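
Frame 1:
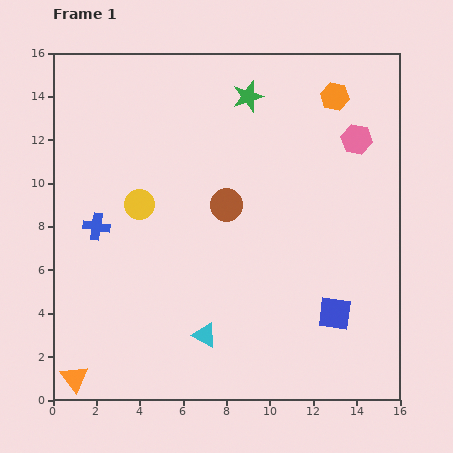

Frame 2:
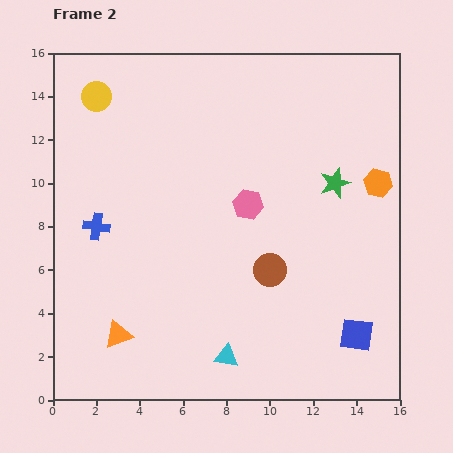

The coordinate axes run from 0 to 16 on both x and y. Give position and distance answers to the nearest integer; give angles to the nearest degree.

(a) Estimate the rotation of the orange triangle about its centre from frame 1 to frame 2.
47° clockwise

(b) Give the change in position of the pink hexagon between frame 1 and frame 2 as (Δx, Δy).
(-5, -3)

The pink hexagon was at (14, 12) in frame 1 and (9, 9) in frame 2.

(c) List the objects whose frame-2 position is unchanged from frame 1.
the blue cross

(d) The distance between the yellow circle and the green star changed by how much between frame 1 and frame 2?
+5

Distance in frame 1: 7. Distance in frame 2: 12.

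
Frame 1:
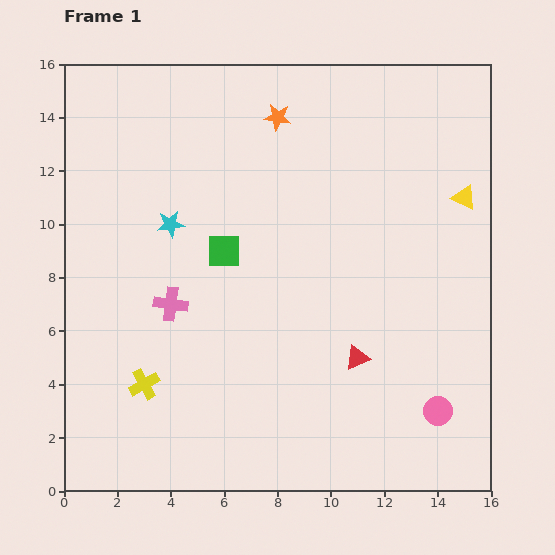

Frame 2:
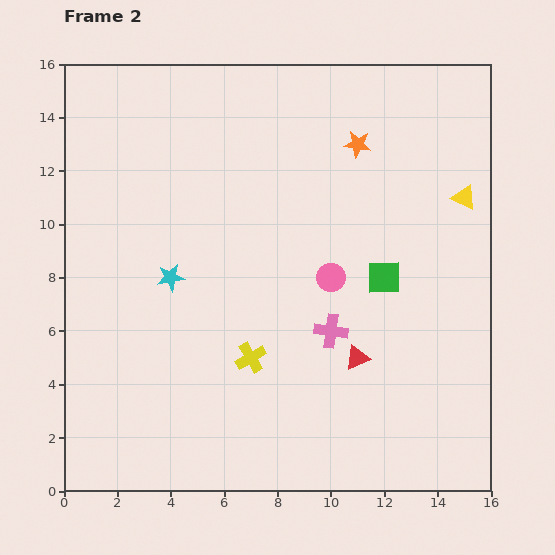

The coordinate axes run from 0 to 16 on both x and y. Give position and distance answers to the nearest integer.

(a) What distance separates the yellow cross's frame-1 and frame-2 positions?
4

The yellow cross moved from (3, 4) to (7, 5), a distance of √(4² + 1²) ≈ 4.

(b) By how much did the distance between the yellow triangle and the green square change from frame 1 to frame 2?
-5

Distance in frame 1: 9. Distance in frame 2: 4.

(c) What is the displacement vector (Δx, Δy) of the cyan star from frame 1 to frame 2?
(0, -2)

The cyan star was at (4, 10) in frame 1 and (4, 8) in frame 2.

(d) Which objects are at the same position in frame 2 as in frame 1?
the yellow triangle, the red triangle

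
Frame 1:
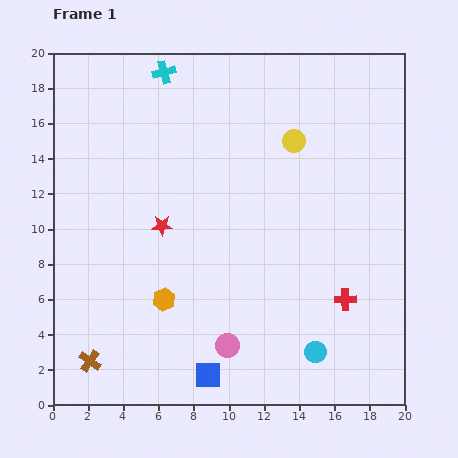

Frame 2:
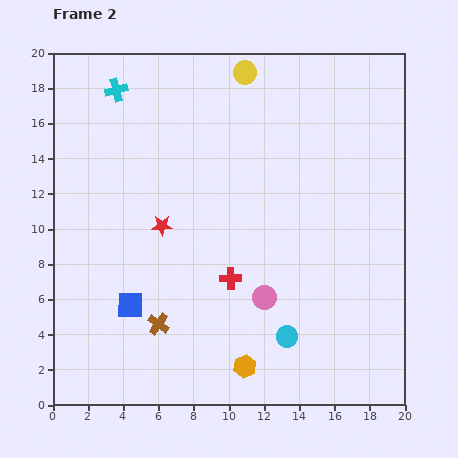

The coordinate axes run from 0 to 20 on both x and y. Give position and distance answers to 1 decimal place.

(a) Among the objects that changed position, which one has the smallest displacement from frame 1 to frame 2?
the cyan circle

(moved 1.8)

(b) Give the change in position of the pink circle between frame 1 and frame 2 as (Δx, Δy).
(2.1, 2.7)

The pink circle was at (9.9, 3.4) in frame 1 and (12.0, 6.1) in frame 2.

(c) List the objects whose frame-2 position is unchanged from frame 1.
the red star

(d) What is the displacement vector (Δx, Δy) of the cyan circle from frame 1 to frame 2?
(-1.6, 0.9)

The cyan circle was at (14.9, 3.0) in frame 1 and (13.3, 3.9) in frame 2.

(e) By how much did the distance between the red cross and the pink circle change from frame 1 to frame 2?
-5.0

Distance in frame 1: 7.2. Distance in frame 2: 2.2.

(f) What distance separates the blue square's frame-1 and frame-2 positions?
5.9

The blue square moved from (8.8, 1.7) to (4.4, 5.7), a distance of √(4.4² + 4.0²) ≈ 5.9.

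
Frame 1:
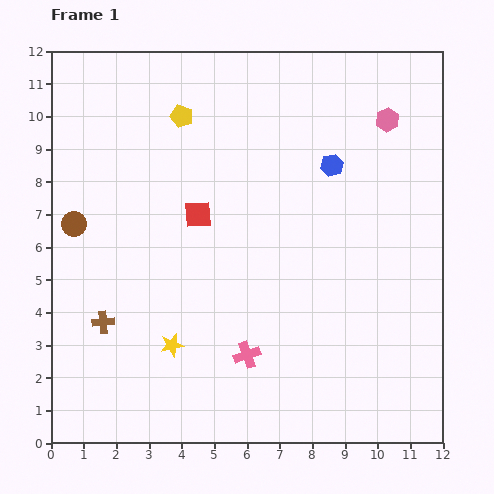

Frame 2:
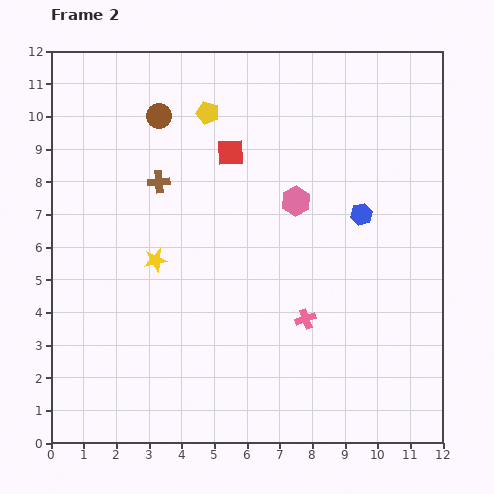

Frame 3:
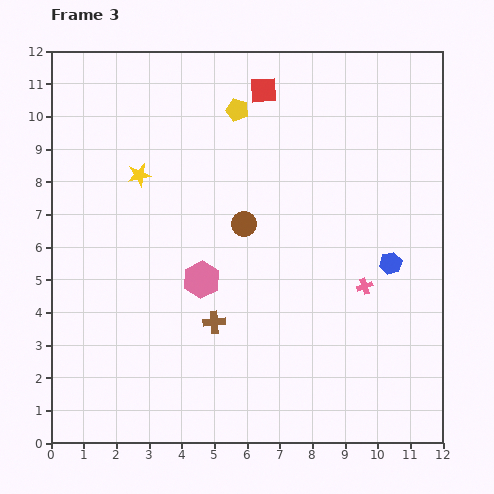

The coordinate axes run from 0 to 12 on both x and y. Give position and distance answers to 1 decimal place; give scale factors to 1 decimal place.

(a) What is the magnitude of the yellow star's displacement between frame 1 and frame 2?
2.6

The yellow star moved from (3.7, 3.0) to (3.2, 5.6), a distance of √(0.5² + 2.6²) ≈ 2.6.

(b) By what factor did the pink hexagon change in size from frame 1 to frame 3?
1.6×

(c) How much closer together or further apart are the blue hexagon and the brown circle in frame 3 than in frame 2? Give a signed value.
-2.2

Distance in frame 2: 6.9. Distance in frame 3: 4.7.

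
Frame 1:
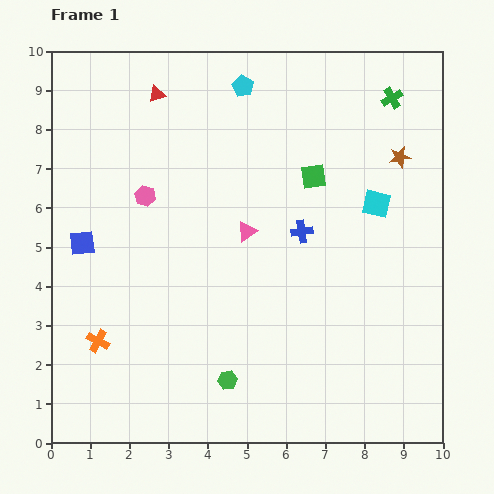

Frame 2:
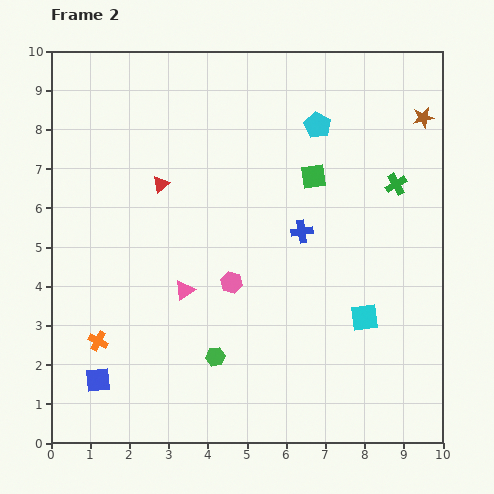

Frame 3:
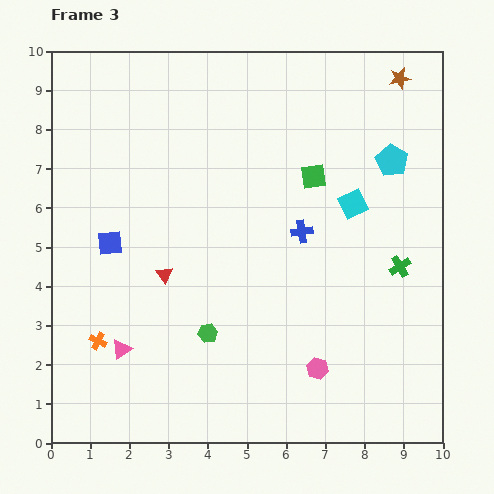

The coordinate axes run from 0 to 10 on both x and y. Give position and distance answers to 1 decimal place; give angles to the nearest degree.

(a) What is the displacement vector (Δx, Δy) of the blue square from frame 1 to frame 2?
(0.4, -3.5)

The blue square was at (0.8, 5.1) in frame 1 and (1.2, 1.6) in frame 2.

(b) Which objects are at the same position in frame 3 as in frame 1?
the green square, the orange cross, the blue cross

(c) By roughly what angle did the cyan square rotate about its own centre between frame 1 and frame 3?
38° counter-clockwise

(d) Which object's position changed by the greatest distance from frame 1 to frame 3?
the pink hexagon

(moved 6.2; next 4.6)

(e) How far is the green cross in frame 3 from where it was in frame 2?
2.1

The green cross moved from (8.8, 6.6) to (8.9, 4.5), a distance of √(0.1² + 2.1²) ≈ 2.1.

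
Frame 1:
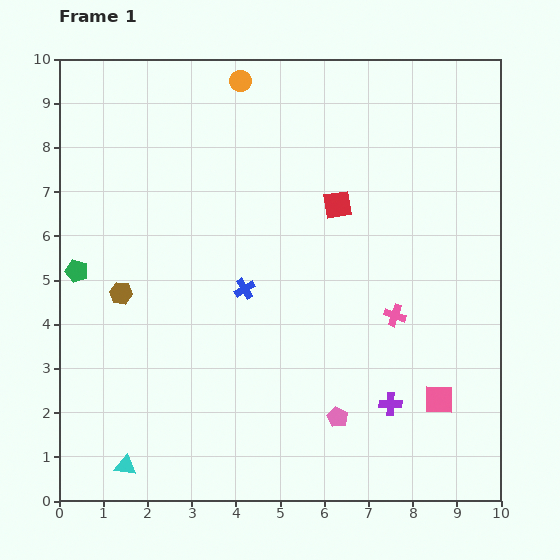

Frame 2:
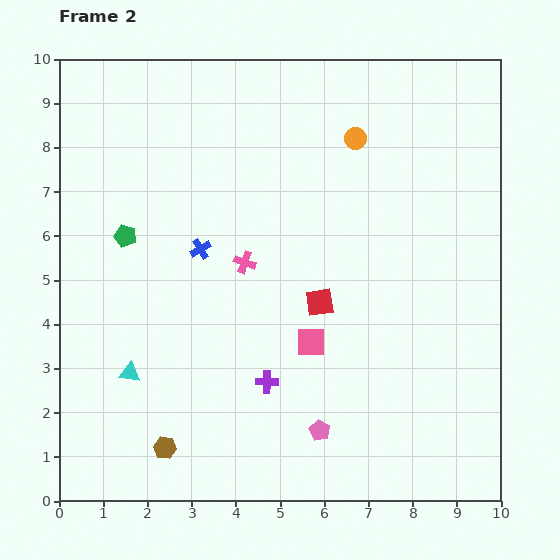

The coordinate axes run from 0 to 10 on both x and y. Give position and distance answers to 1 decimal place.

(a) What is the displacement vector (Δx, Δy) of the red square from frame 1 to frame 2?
(-0.4, -2.2)

The red square was at (6.3, 6.7) in frame 1 and (5.9, 4.5) in frame 2.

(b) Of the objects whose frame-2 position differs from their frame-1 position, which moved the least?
the pink pentagon

(moved 0.5)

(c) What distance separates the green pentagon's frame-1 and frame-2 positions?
1.4

The green pentagon moved from (0.4, 5.2) to (1.5, 6.0), a distance of √(1.1² + 0.8²) ≈ 1.4.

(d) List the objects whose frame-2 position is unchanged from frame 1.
none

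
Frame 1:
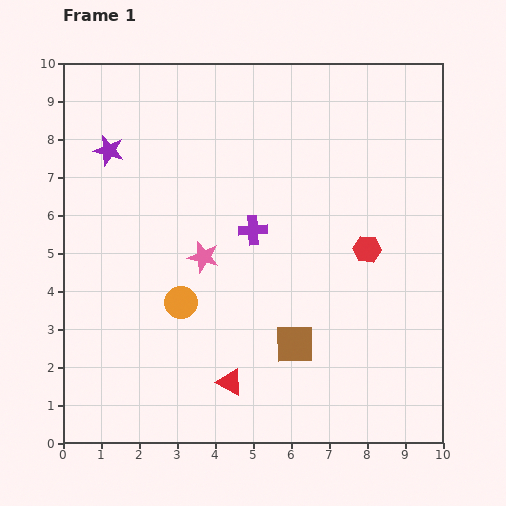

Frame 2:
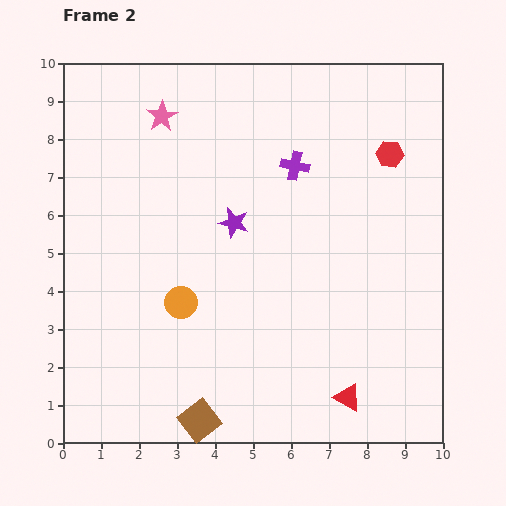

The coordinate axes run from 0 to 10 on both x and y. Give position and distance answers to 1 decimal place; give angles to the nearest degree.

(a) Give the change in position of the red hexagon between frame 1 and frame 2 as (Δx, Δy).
(0.6, 2.5)

The red hexagon was at (8.0, 5.1) in frame 1 and (8.6, 7.6) in frame 2.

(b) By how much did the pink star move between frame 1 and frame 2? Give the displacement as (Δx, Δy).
(-1.1, 3.7)

The pink star was at (3.7, 4.9) in frame 1 and (2.6, 8.6) in frame 2.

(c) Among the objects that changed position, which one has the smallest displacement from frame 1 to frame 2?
the purple cross

(moved 2.0)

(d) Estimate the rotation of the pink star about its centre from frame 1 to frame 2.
27° clockwise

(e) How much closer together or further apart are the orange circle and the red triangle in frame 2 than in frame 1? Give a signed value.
+2.6

Distance in frame 1: 2.5. Distance in frame 2: 5.1.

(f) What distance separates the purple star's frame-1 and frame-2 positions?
3.8

The purple star moved from (1.2, 7.7) to (4.5, 5.8), a distance of √(3.3² + 1.9²) ≈ 3.8.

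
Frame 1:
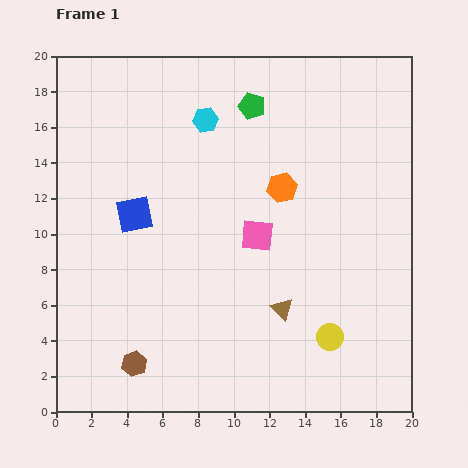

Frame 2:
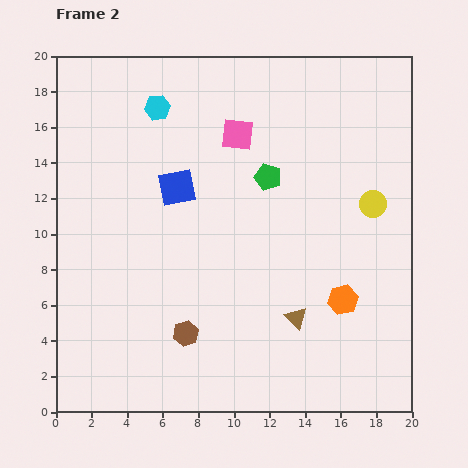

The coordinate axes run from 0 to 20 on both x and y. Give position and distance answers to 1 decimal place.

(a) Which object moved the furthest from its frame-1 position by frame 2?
the yellow circle

(moved 7.9; next 7.2)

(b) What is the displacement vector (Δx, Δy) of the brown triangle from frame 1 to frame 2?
(0.8, -0.5)

The brown triangle was at (12.7, 5.8) in frame 1 and (13.5, 5.3) in frame 2.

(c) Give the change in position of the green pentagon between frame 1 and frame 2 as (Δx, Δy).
(0.9, -4.0)

The green pentagon was at (11.0, 17.2) in frame 1 and (11.9, 13.2) in frame 2.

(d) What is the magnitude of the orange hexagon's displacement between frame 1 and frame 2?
7.2

The orange hexagon moved from (12.7, 12.6) to (16.1, 6.3), a distance of √(3.4² + 6.3²) ≈ 7.2.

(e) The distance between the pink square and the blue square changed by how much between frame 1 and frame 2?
-2.5

Distance in frame 1: 7.0. Distance in frame 2: 4.5.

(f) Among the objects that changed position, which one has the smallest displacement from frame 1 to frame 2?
the brown triangle

(moved 0.9)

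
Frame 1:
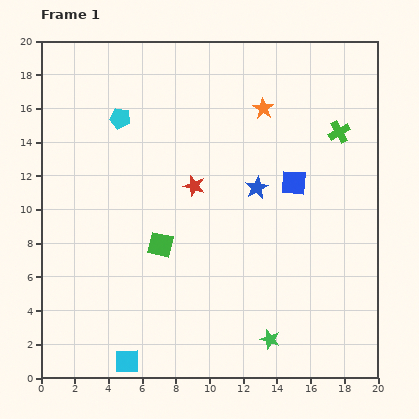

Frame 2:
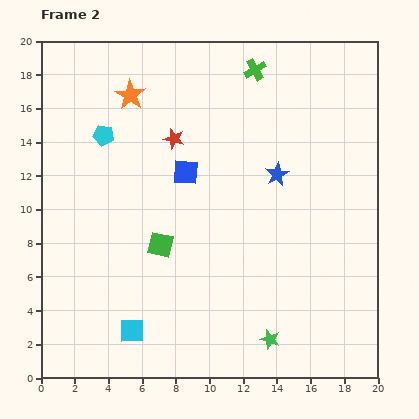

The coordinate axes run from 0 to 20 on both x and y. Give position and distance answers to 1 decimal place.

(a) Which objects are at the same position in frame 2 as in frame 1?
the green square, the green star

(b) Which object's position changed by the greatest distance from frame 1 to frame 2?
the orange star

(moved 7.9; next 6.4)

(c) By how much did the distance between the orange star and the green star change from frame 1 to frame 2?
+3.0

Distance in frame 1: 13.7. Distance in frame 2: 16.7.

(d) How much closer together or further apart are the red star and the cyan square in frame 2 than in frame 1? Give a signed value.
+0.6

Distance in frame 1: 11.1. Distance in frame 2: 11.7.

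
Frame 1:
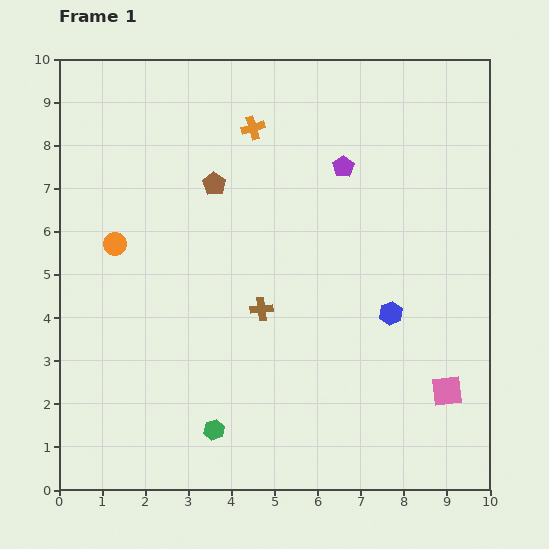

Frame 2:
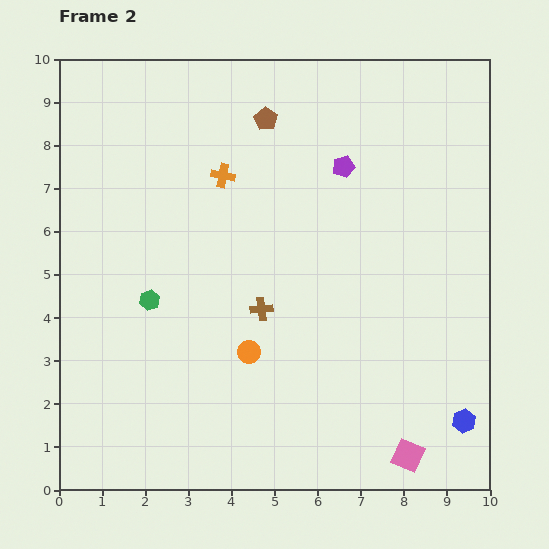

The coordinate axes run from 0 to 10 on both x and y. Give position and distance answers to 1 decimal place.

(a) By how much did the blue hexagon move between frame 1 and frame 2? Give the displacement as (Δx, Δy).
(1.7, -2.5)

The blue hexagon was at (7.7, 4.1) in frame 1 and (9.4, 1.6) in frame 2.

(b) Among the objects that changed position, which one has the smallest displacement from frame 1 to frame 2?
the orange cross

(moved 1.3)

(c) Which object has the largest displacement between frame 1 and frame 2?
the orange circle

(moved 4.0; next 3.4)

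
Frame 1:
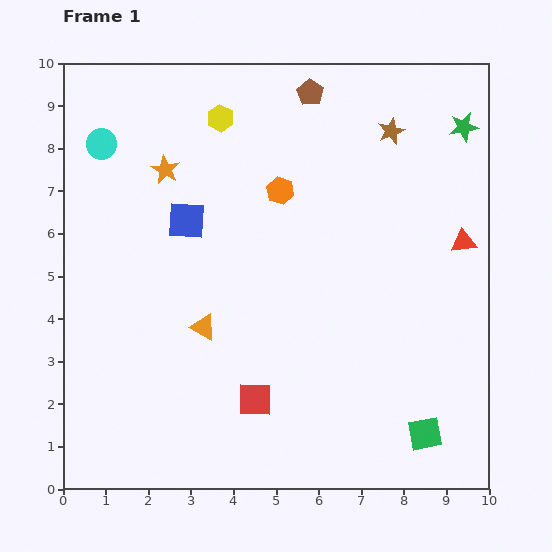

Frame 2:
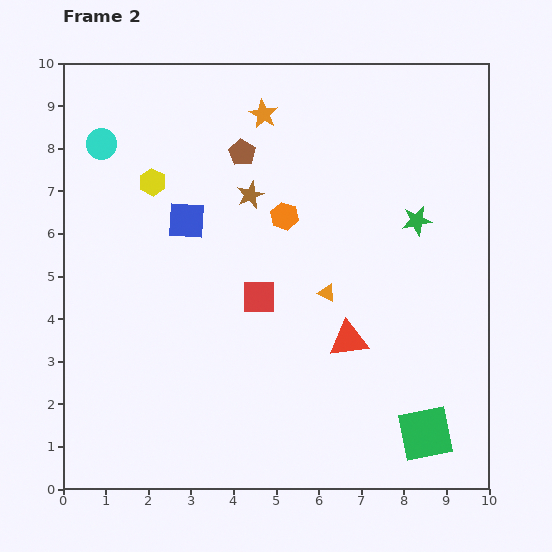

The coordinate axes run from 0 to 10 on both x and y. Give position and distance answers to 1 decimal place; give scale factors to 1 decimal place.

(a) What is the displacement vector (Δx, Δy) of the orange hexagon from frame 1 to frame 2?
(0.1, -0.6)

The orange hexagon was at (5.1, 7.0) in frame 1 and (5.2, 6.4) in frame 2.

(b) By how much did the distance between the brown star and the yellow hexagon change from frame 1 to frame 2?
-1.7

Distance in frame 1: 4.0. Distance in frame 2: 2.3.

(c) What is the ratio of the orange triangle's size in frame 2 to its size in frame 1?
0.7×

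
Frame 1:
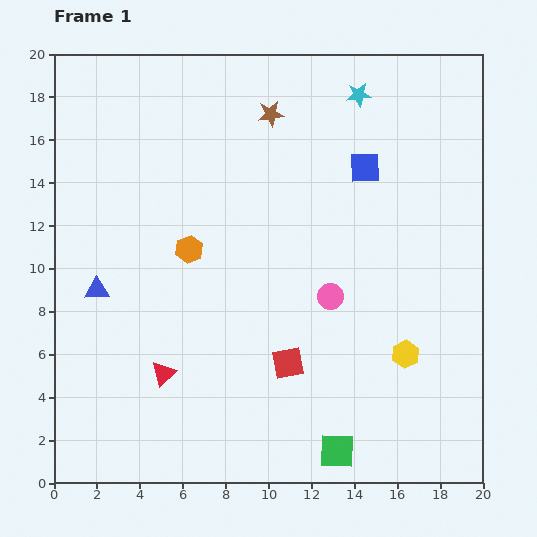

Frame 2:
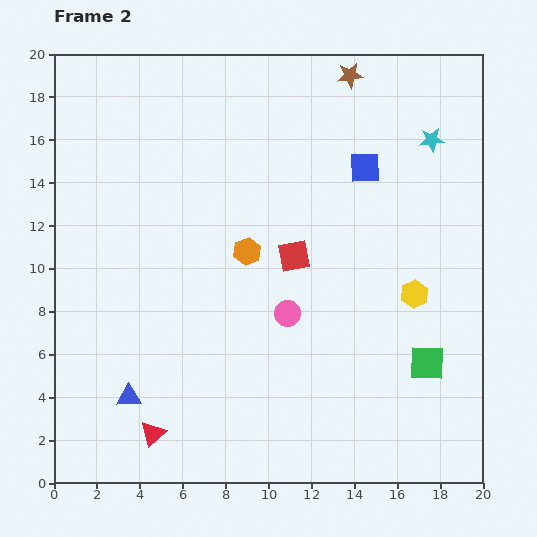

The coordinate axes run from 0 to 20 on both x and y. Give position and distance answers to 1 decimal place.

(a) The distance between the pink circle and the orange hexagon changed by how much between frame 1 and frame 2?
-3.5

Distance in frame 1: 7.0. Distance in frame 2: 3.5.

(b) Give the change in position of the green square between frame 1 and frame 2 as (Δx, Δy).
(4.2, 4.1)

The green square was at (13.2, 1.5) in frame 1 and (17.4, 5.6) in frame 2.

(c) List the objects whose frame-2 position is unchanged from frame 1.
the blue square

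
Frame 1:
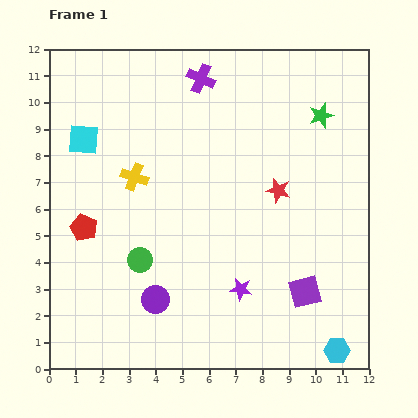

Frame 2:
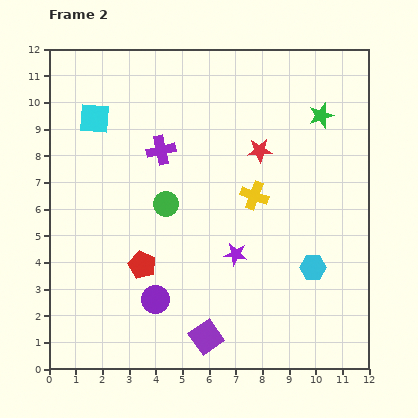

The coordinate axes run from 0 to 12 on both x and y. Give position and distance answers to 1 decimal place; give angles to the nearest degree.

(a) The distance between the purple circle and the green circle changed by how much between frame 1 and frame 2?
+2.0

Distance in frame 1: 1.6. Distance in frame 2: 3.6.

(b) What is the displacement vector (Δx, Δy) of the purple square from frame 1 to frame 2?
(-3.7, -1.7)

The purple square was at (9.6, 2.9) in frame 1 and (5.9, 1.2) in frame 2.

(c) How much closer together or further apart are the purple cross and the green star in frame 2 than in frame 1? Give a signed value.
+1.4

Distance in frame 1: 4.7. Distance in frame 2: 6.1.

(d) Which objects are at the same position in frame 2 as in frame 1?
the purple circle, the green star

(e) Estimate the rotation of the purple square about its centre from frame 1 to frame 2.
21° counter-clockwise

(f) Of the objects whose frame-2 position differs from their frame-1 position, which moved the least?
the cyan square

(moved 0.9)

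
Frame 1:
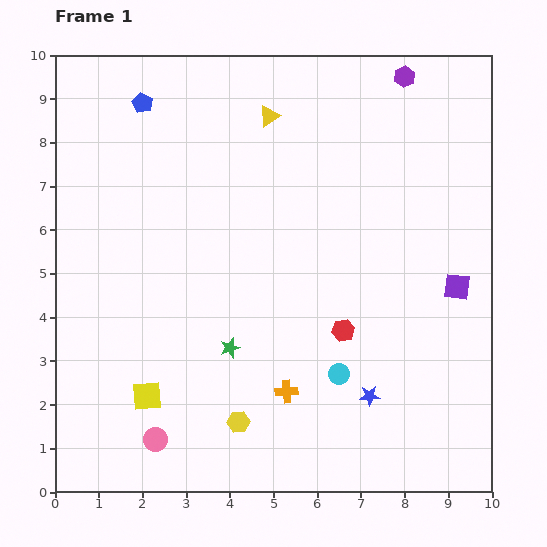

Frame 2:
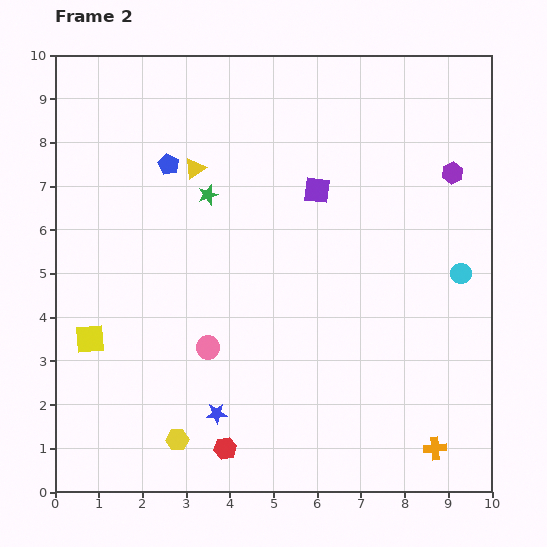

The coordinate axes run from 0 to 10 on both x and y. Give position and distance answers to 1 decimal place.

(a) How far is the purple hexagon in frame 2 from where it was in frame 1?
2.5

The purple hexagon moved from (8.0, 9.5) to (9.1, 7.3), a distance of √(1.1² + 2.2²) ≈ 2.5.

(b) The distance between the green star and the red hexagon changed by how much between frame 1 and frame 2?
+3.2

Distance in frame 1: 2.6. Distance in frame 2: 5.8.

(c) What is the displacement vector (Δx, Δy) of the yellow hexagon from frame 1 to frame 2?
(-1.4, -0.4)

The yellow hexagon was at (4.2, 1.6) in frame 1 and (2.8, 1.2) in frame 2.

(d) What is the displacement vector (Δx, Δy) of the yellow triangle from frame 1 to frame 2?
(-1.7, -1.2)

The yellow triangle was at (4.9, 8.6) in frame 1 and (3.2, 7.4) in frame 2.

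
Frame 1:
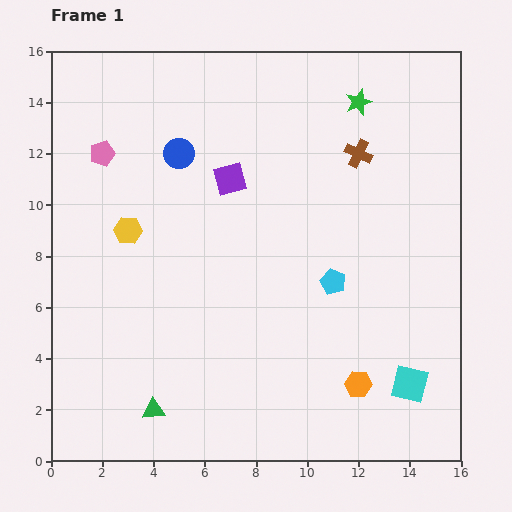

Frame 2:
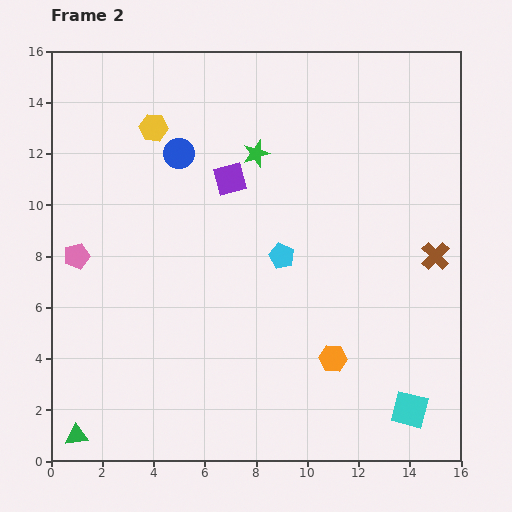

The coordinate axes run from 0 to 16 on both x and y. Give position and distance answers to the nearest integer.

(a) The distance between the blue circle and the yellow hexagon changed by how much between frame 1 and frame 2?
-3

Distance in frame 1: 4. Distance in frame 2: 1.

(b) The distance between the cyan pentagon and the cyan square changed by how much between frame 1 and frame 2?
+3

Distance in frame 1: 5. Distance in frame 2: 8.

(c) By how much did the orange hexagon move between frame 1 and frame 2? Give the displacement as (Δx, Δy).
(-1, 1)

The orange hexagon was at (12, 3) in frame 1 and (11, 4) in frame 2.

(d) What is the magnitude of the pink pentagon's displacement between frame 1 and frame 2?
4

The pink pentagon moved from (2, 12) to (1, 8), a distance of √(1² + 4²) ≈ 4.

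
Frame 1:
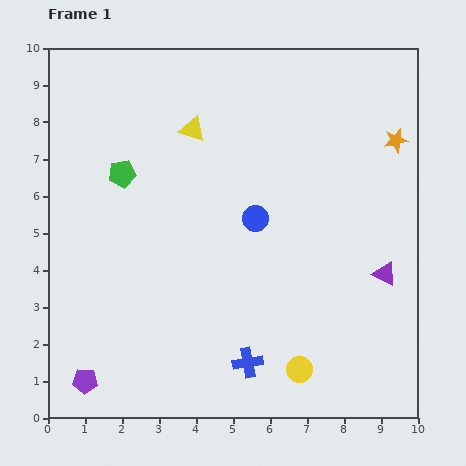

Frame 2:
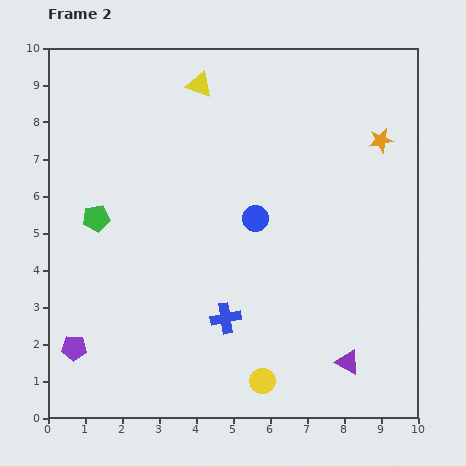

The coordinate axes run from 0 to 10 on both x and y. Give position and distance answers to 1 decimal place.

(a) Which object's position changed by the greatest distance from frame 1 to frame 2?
the purple triangle

(moved 2.6; next 1.4)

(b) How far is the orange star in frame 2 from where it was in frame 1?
0.4

The orange star moved from (9.4, 7.5) to (9.0, 7.5), a distance of √(0.4² + 0.0²) ≈ 0.4.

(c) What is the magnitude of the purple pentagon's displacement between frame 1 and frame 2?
0.9

The purple pentagon moved from (1.0, 1.0) to (0.7, 1.9), a distance of √(0.3² + 0.9²) ≈ 0.9.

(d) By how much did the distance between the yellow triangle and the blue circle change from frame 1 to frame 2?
+1.0

Distance in frame 1: 2.9. Distance in frame 2: 3.9.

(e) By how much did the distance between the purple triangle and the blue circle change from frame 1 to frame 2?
+0.8

Distance in frame 1: 3.8. Distance in frame 2: 4.6.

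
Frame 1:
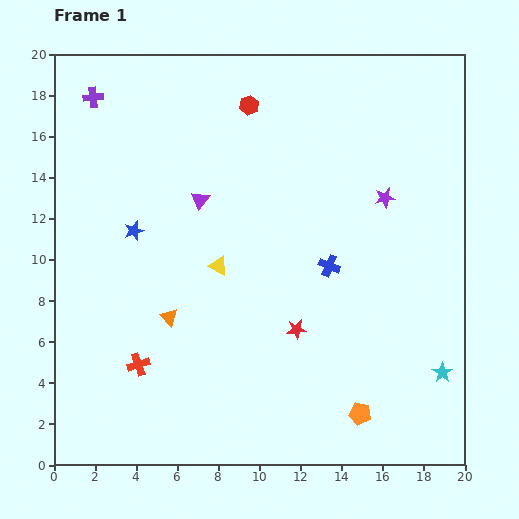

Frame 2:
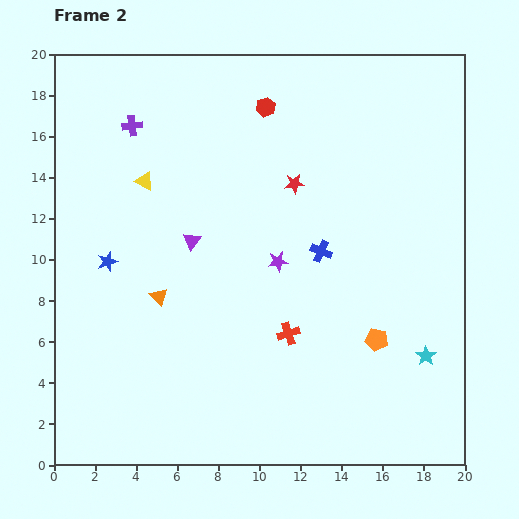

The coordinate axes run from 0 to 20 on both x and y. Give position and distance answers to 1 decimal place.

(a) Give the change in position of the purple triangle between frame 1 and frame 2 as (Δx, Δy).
(-0.4, -2.0)

The purple triangle was at (7.1, 12.9) in frame 1 and (6.7, 10.9) in frame 2.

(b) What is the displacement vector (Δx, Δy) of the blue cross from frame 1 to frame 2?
(-0.4, 0.7)

The blue cross was at (13.4, 9.7) in frame 1 and (13.0, 10.4) in frame 2.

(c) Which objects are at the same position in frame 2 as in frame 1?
none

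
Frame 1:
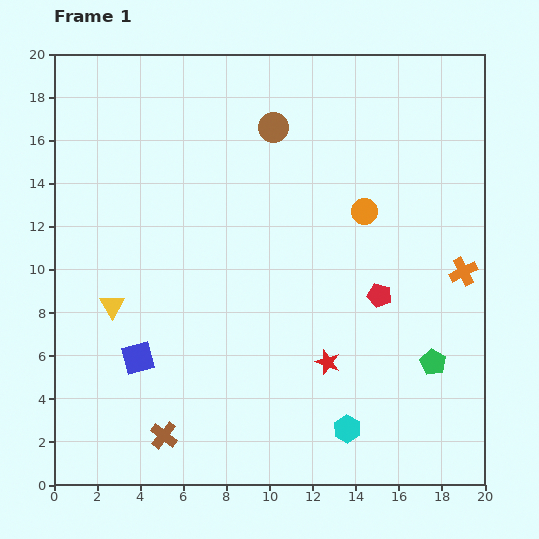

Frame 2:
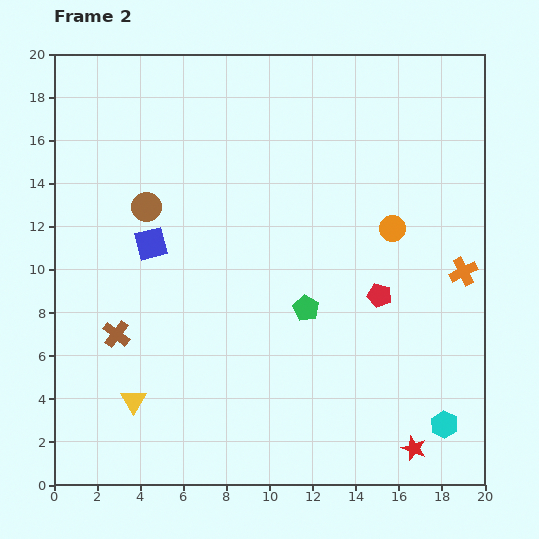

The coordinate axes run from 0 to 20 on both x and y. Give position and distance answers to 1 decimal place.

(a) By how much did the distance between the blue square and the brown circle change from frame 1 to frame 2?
-10.7

Distance in frame 1: 12.4. Distance in frame 2: 1.7.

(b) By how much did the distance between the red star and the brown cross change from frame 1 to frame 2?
+6.5

Distance in frame 1: 8.3. Distance in frame 2: 14.8.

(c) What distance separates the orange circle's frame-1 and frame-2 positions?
1.5

The orange circle moved from (14.4, 12.7) to (15.7, 11.9), a distance of √(1.3² + 0.8²) ≈ 1.5.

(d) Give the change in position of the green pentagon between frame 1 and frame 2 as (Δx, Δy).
(-5.9, 2.5)

The green pentagon was at (17.6, 5.7) in frame 1 and (11.7, 8.2) in frame 2.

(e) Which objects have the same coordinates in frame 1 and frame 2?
the red pentagon, the orange cross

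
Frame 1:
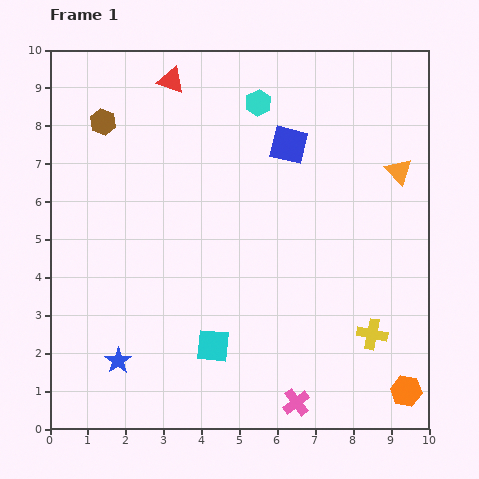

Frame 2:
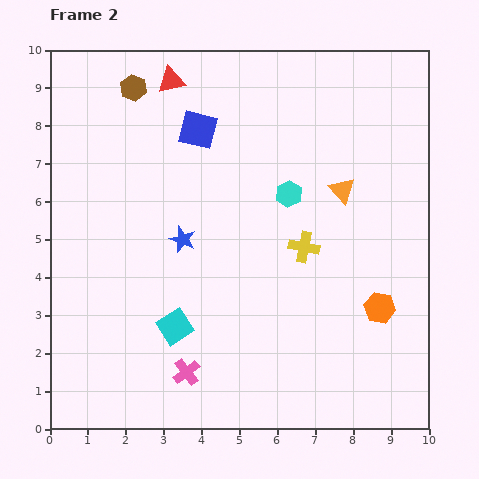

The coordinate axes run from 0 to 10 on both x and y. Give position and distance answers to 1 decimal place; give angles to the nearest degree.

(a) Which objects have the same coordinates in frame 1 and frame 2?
the red triangle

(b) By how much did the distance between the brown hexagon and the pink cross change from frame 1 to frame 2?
-1.4

Distance in frame 1: 9.0. Distance in frame 2: 7.6.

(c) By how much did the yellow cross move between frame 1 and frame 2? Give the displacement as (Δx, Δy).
(-1.8, 2.3)

The yellow cross was at (8.5, 2.5) in frame 1 and (6.7, 4.8) in frame 2.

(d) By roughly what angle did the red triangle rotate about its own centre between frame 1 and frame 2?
32° counter-clockwise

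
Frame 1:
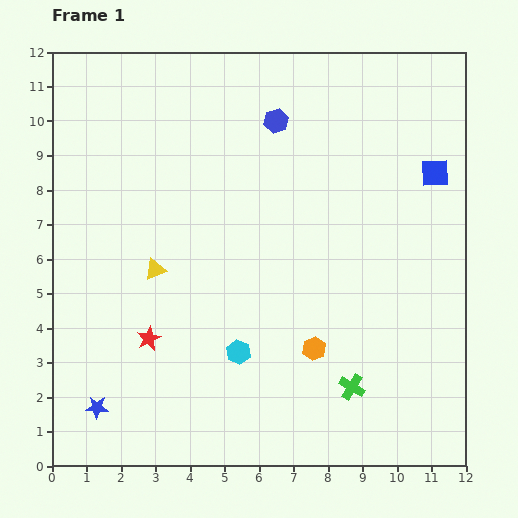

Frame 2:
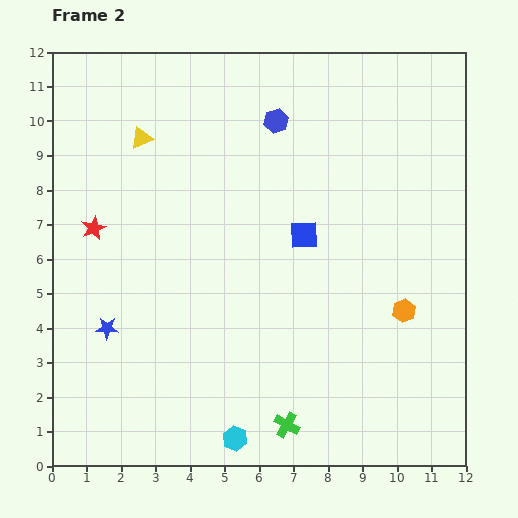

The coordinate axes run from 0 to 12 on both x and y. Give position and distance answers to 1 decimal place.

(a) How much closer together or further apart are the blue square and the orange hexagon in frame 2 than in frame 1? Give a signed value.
-2.6

Distance in frame 1: 6.2. Distance in frame 2: 3.6.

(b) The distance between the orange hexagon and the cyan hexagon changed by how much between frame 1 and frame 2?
+3.9

Distance in frame 1: 2.2. Distance in frame 2: 6.1.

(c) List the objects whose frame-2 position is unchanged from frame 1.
the blue hexagon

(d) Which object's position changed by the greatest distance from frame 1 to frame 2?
the blue square

(moved 4.2; next 3.8)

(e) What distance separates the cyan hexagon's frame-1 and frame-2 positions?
2.5

The cyan hexagon moved from (5.4, 3.3) to (5.3, 0.8), a distance of √(0.1² + 2.5²) ≈ 2.5.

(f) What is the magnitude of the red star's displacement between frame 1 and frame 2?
3.6

The red star moved from (2.8, 3.7) to (1.2, 6.9), a distance of √(1.6² + 3.2²) ≈ 3.6.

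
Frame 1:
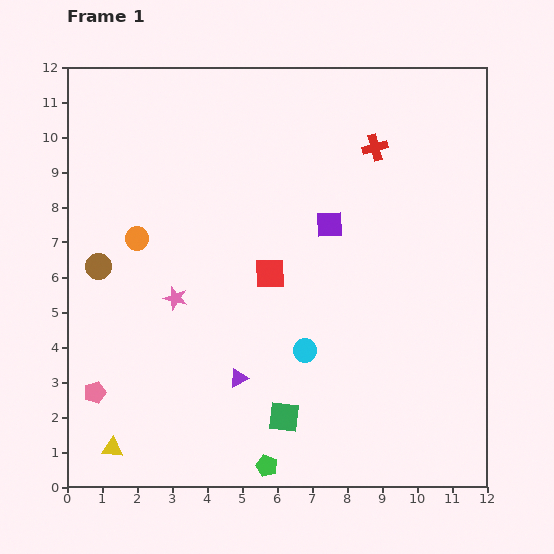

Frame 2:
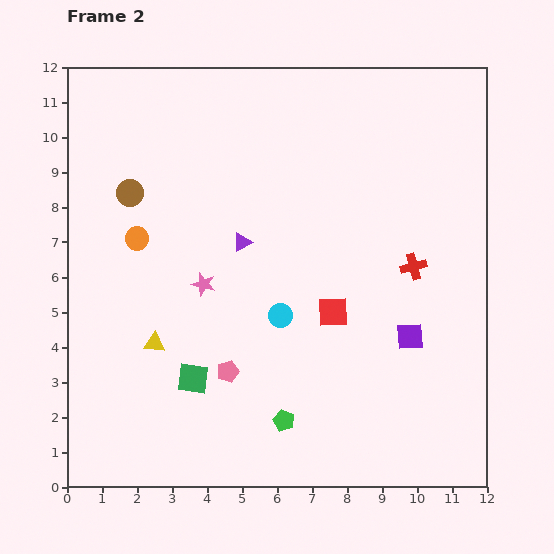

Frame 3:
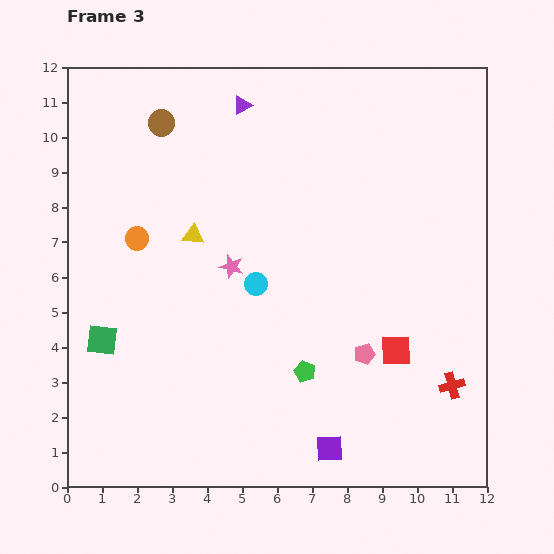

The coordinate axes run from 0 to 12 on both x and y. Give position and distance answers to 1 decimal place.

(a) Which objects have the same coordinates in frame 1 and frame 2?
the orange circle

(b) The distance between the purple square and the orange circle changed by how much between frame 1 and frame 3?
+2.6

Distance in frame 1: 5.5. Distance in frame 3: 8.1.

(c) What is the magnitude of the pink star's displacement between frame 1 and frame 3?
1.8

The pink star moved from (3.1, 5.4) to (4.7, 6.3), a distance of √(1.6² + 0.9²) ≈ 1.8.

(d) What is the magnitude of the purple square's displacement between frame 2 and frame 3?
3.9

The purple square moved from (9.8, 4.3) to (7.5, 1.1), a distance of √(2.3² + 3.2²) ≈ 3.9.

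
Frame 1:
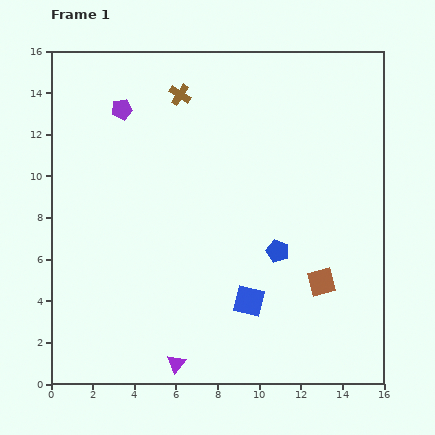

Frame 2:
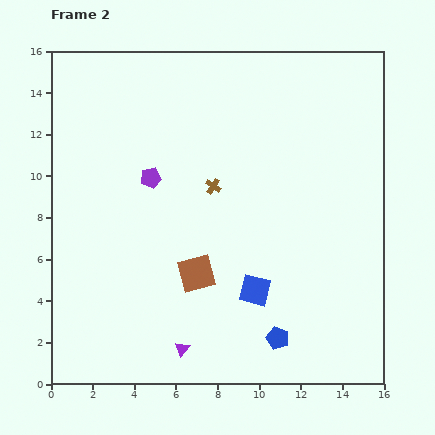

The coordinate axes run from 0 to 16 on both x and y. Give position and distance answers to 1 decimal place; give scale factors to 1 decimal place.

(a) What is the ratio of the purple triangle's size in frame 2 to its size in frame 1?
0.8×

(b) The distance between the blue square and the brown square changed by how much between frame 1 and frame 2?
-0.7

Distance in frame 1: 3.6. Distance in frame 2: 2.9.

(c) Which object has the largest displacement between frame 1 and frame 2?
the brown square

(moved 6.0; next 4.7)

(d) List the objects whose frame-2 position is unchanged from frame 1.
none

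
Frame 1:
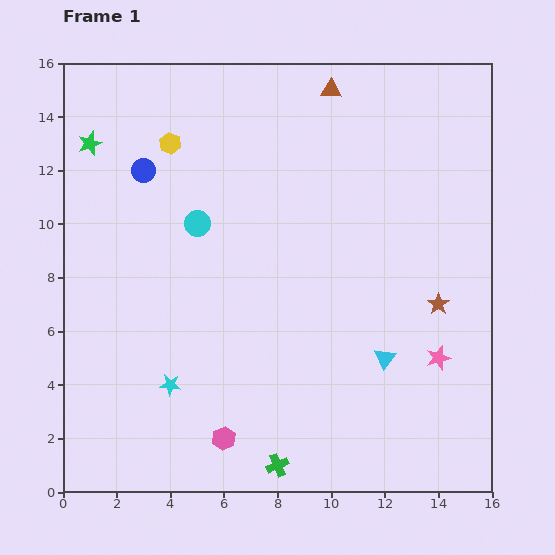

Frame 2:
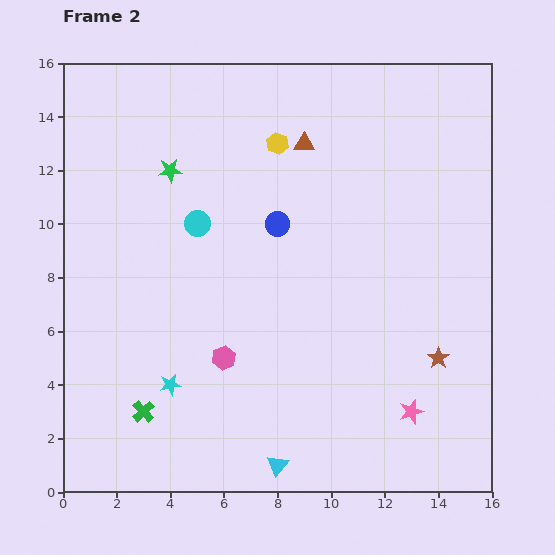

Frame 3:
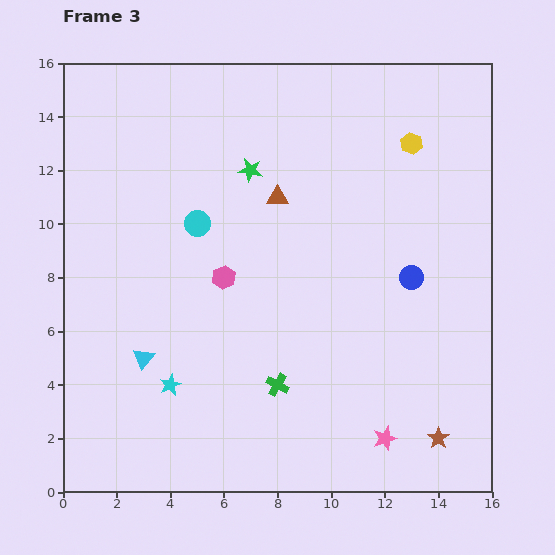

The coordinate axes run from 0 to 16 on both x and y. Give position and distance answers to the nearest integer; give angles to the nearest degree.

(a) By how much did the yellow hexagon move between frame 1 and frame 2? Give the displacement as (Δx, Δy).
(4, 0)

The yellow hexagon was at (4, 13) in frame 1 and (8, 13) in frame 2.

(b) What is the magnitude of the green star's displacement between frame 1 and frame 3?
6

The green star moved from (1, 13) to (7, 12), a distance of √(6² + 1²) ≈ 6.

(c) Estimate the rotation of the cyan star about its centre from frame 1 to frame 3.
30° counter-clockwise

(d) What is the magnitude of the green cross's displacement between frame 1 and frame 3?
3

The green cross moved from (8, 1) to (8, 4), a distance of √(0² + 3²) ≈ 3.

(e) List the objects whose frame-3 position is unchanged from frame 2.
the cyan circle, the cyan star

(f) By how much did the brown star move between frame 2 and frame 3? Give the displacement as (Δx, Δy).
(0, -3)

The brown star was at (14, 5) in frame 2 and (14, 2) in frame 3.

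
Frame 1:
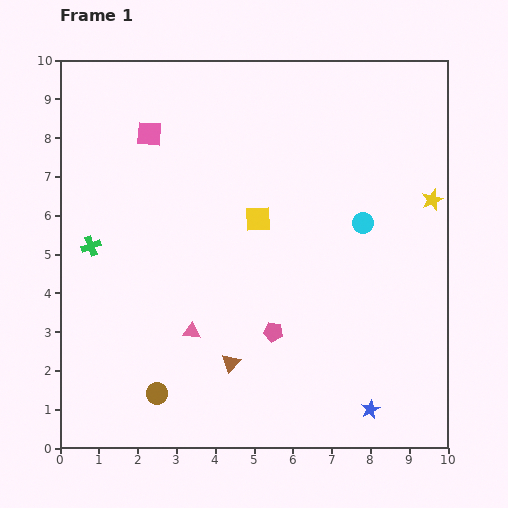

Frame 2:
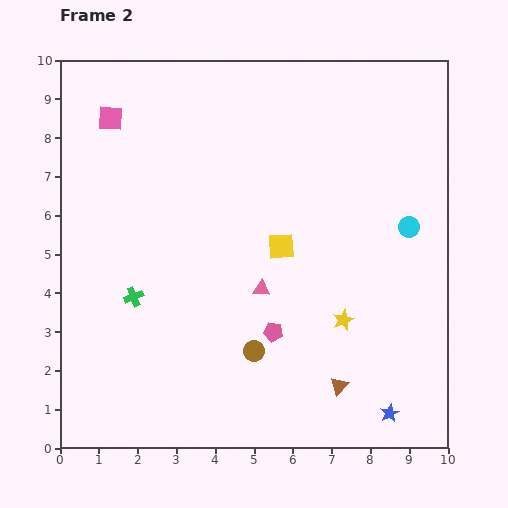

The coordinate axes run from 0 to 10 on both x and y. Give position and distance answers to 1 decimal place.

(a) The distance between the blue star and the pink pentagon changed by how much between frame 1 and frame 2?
+0.5

Distance in frame 1: 3.2. Distance in frame 2: 3.7.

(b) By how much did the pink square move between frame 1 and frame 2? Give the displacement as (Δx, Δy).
(-1.0, 0.4)

The pink square was at (2.3, 8.1) in frame 1 and (1.3, 8.5) in frame 2.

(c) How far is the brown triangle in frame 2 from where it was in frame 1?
2.9

The brown triangle moved from (4.4, 2.2) to (7.2, 1.6), a distance of √(2.8² + 0.6²) ≈ 2.9.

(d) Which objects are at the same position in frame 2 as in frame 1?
the pink pentagon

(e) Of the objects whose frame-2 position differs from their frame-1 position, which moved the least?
the blue star

(moved 0.5)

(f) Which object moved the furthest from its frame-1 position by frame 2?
the yellow star

(moved 3.9; next 2.9)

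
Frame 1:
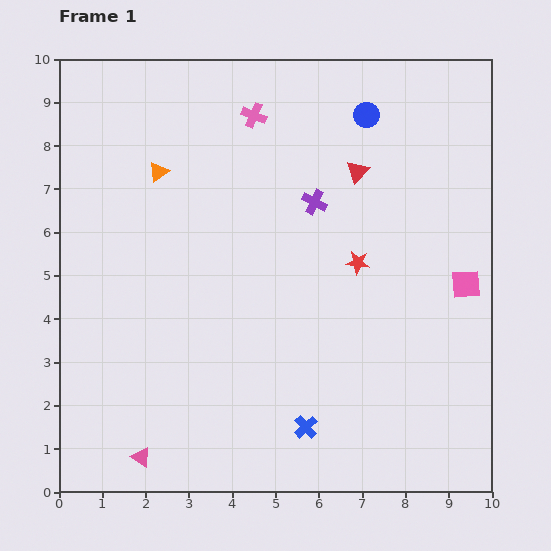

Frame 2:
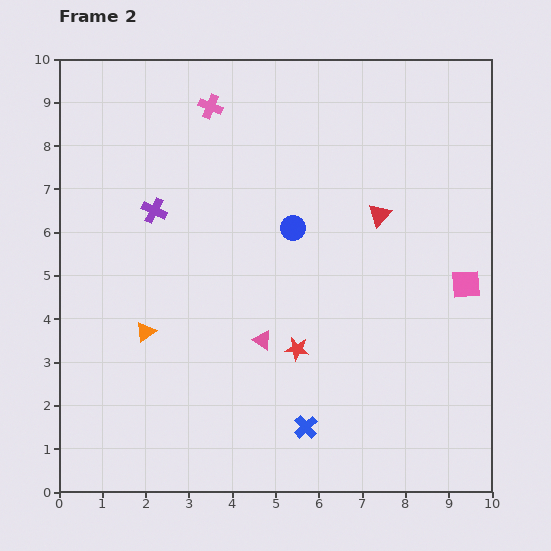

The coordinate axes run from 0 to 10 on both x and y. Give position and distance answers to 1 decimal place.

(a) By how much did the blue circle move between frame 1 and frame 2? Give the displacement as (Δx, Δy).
(-1.7, -2.6)

The blue circle was at (7.1, 8.7) in frame 1 and (5.4, 6.1) in frame 2.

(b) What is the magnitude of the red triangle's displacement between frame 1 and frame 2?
1.1

The red triangle moved from (6.9, 7.4) to (7.4, 6.4), a distance of √(0.5² + 1.0²) ≈ 1.1.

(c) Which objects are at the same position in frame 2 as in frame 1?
the pink square, the blue cross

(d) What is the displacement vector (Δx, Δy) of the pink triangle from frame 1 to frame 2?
(2.8, 2.7)

The pink triangle was at (1.9, 0.8) in frame 1 and (4.7, 3.5) in frame 2.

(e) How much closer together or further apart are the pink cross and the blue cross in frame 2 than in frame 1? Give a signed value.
+0.4

Distance in frame 1: 7.3. Distance in frame 2: 7.7.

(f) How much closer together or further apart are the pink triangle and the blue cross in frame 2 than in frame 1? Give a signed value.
-1.7

Distance in frame 1: 3.9. Distance in frame 2: 2.2.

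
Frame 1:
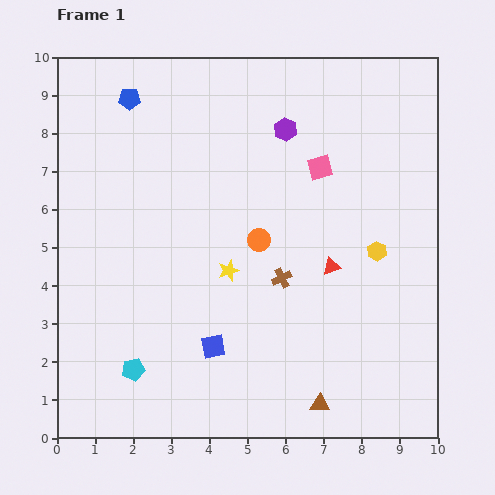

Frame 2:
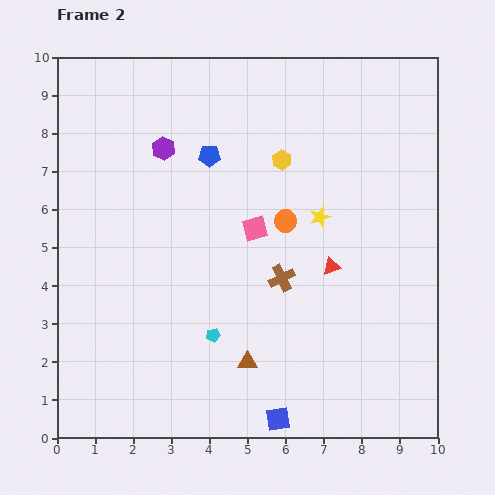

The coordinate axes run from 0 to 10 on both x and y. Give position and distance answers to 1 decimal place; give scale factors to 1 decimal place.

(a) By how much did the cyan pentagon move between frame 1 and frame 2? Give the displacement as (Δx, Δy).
(2.1, 0.9)

The cyan pentagon was at (2.0, 1.8) in frame 1 and (4.1, 2.7) in frame 2.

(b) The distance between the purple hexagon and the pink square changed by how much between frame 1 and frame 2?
+1.9

Distance in frame 1: 1.3. Distance in frame 2: 3.2.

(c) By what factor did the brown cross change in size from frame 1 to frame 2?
1.3×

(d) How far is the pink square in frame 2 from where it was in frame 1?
2.3

The pink square moved from (6.9, 7.1) to (5.2, 5.5), a distance of √(1.7² + 1.6²) ≈ 2.3.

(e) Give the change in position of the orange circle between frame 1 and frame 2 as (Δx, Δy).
(0.7, 0.5)

The orange circle was at (5.3, 5.2) in frame 1 and (6.0, 5.7) in frame 2.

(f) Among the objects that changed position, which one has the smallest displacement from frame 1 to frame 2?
the orange circle

(moved 0.9)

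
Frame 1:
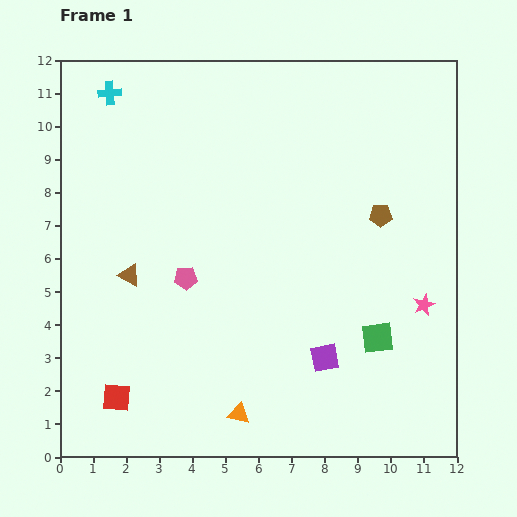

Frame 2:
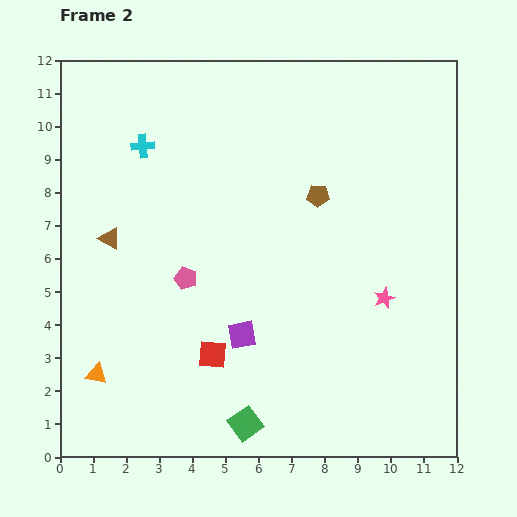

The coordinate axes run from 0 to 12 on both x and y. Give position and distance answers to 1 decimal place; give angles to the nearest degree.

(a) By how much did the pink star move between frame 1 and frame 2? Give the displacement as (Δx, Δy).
(-1.2, 0.2)

The pink star was at (11.0, 4.6) in frame 1 and (9.8, 4.8) in frame 2.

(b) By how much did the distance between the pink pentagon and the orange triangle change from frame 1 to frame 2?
-0.4

Distance in frame 1: 4.4. Distance in frame 2: 4.0.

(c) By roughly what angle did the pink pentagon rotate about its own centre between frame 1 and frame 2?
23° clockwise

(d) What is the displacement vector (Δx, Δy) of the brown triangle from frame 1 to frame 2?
(-0.6, 1.1)

The brown triangle was at (2.1, 5.5) in frame 1 and (1.5, 6.6) in frame 2.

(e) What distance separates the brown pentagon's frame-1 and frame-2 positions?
2.0

The brown pentagon moved from (9.7, 7.3) to (7.8, 7.9), a distance of √(1.9² + 0.6²) ≈ 2.0.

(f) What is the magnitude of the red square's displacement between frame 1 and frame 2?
3.2

The red square moved from (1.7, 1.8) to (4.6, 3.1), a distance of √(2.9² + 1.3²) ≈ 3.2.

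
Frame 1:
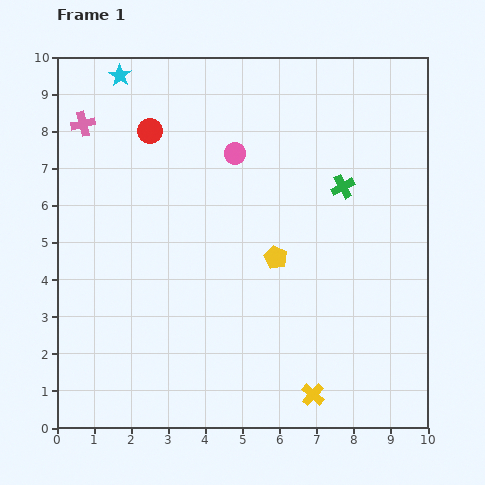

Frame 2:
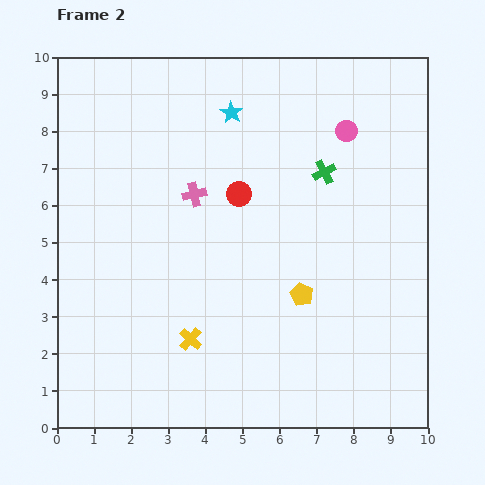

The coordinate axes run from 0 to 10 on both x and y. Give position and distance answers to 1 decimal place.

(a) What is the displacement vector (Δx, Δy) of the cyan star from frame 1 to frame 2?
(3.0, -1.0)

The cyan star was at (1.7, 9.5) in frame 1 and (4.7, 8.5) in frame 2.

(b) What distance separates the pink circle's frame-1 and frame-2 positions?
3.1

The pink circle moved from (4.8, 7.4) to (7.8, 8.0), a distance of √(3.0² + 0.6²) ≈ 3.1.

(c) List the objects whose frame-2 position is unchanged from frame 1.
none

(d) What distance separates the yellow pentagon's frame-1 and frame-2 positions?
1.2

The yellow pentagon moved from (5.9, 4.6) to (6.6, 3.6), a distance of √(0.7² + 1.0²) ≈ 1.2.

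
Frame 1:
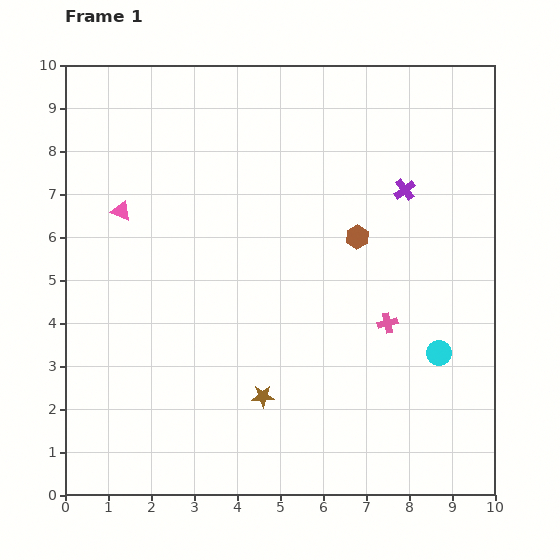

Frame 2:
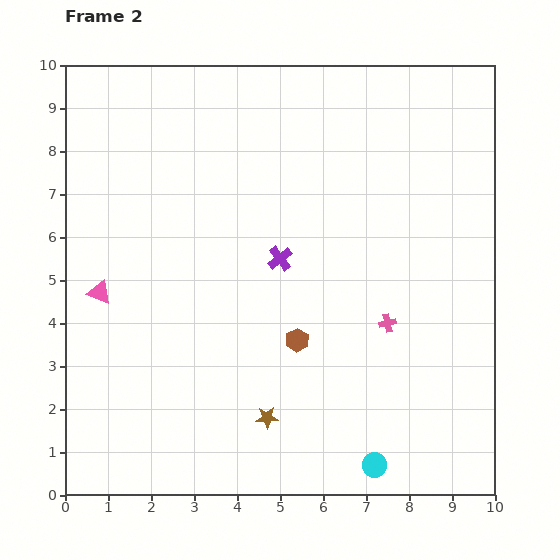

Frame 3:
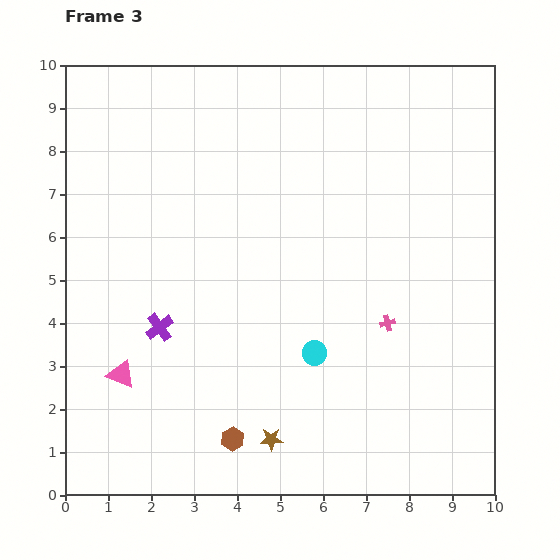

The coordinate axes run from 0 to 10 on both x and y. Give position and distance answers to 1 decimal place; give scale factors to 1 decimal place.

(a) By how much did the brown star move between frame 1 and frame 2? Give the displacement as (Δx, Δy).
(0.1, -0.5)

The brown star was at (4.6, 2.3) in frame 1 and (4.7, 1.8) in frame 2.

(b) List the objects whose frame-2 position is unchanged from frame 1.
the pink cross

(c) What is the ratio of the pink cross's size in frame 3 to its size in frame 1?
0.8×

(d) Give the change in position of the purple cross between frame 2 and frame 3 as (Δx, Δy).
(-2.8, -1.6)

The purple cross was at (5.0, 5.5) in frame 2 and (2.2, 3.9) in frame 3.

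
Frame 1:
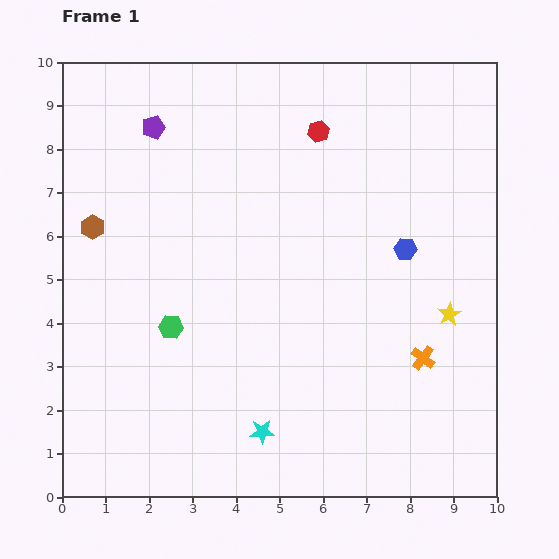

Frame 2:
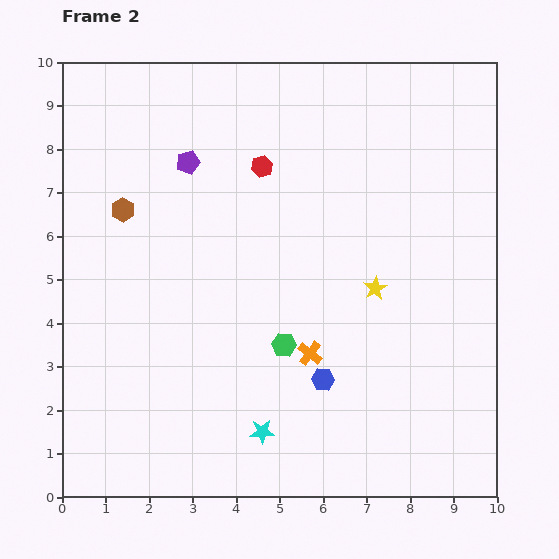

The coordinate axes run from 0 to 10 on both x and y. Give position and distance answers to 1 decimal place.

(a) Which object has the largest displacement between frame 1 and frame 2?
the blue hexagon

(moved 3.6; next 2.6)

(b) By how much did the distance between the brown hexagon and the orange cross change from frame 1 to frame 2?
-2.8

Distance in frame 1: 8.2. Distance in frame 2: 5.4.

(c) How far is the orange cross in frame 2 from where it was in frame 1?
2.6

The orange cross moved from (8.3, 3.2) to (5.7, 3.3), a distance of √(2.6² + 0.1²) ≈ 2.6.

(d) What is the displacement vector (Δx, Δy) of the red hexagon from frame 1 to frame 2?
(-1.3, -0.8)

The red hexagon was at (5.9, 8.4) in frame 1 and (4.6, 7.6) in frame 2.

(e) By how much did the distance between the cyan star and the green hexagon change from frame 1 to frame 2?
-1.1

Distance in frame 1: 3.2. Distance in frame 2: 2.1.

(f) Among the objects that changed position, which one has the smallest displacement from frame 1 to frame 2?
the brown hexagon

(moved 0.8)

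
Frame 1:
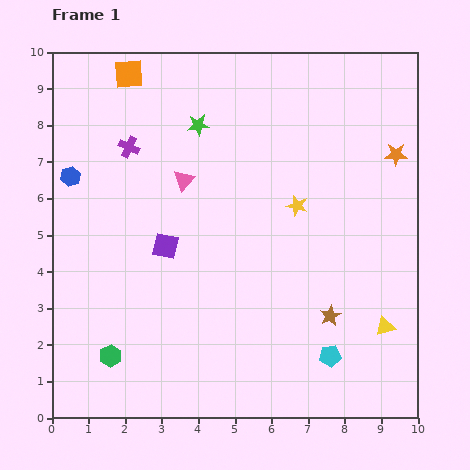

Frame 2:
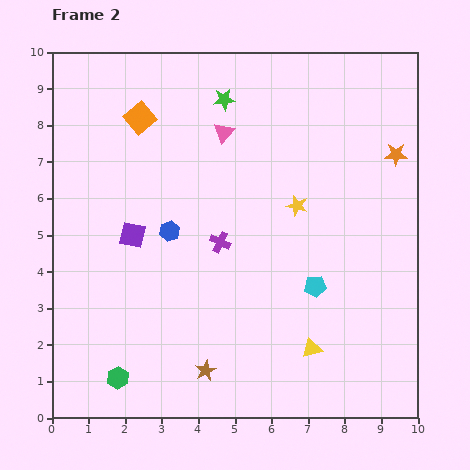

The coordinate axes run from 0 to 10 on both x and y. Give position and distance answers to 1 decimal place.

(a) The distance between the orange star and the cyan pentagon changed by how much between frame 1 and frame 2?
-1.6

Distance in frame 1: 5.8. Distance in frame 2: 4.2.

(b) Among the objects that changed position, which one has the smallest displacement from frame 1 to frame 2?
the green hexagon

(moved 0.6)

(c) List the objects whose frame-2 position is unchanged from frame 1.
the orange star, the yellow star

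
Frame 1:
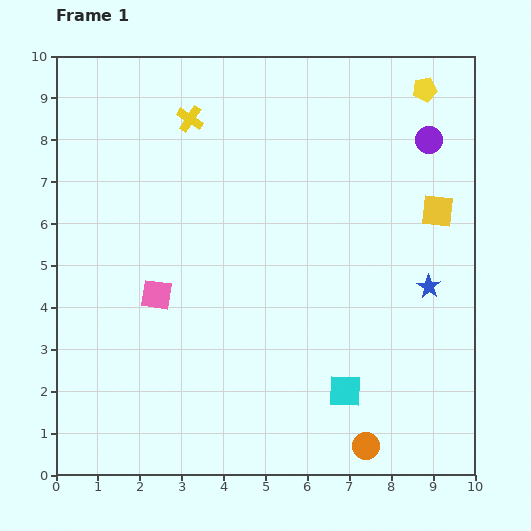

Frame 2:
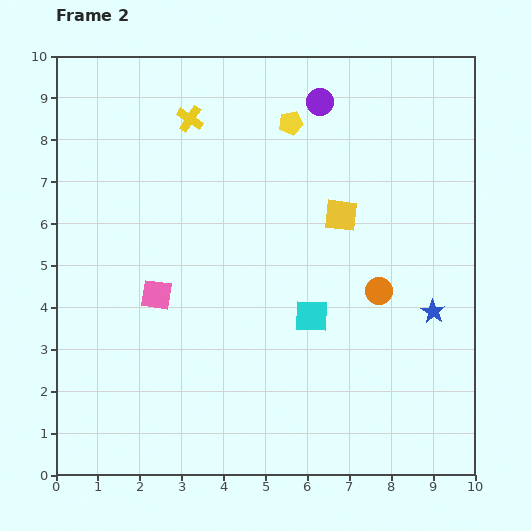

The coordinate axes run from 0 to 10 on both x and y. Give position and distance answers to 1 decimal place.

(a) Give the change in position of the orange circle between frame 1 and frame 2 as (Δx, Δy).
(0.3, 3.7)

The orange circle was at (7.4, 0.7) in frame 1 and (7.7, 4.4) in frame 2.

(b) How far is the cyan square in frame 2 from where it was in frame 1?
2.0

The cyan square moved from (6.9, 2.0) to (6.1, 3.8), a distance of √(0.8² + 1.8²) ≈ 2.0.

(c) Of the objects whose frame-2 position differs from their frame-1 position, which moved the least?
the blue star

(moved 0.6)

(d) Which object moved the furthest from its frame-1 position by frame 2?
the orange circle

(moved 3.7; next 3.3)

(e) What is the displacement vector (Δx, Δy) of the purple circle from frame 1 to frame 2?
(-2.6, 0.9)

The purple circle was at (8.9, 8.0) in frame 1 and (6.3, 8.9) in frame 2.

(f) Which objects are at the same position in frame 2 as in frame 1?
the yellow cross, the pink square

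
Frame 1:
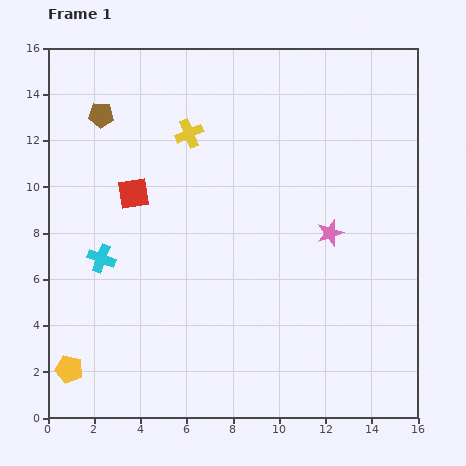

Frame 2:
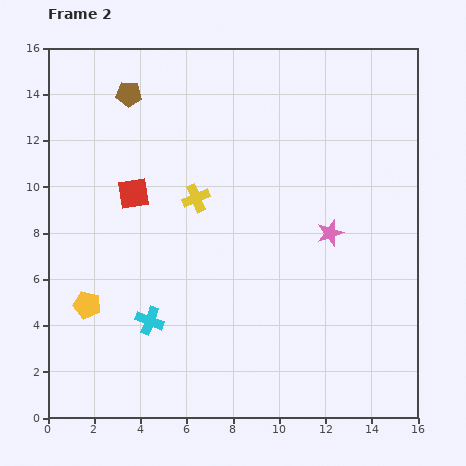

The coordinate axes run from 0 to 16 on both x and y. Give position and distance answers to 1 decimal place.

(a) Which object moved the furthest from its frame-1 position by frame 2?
the cyan cross

(moved 3.4; next 2.9)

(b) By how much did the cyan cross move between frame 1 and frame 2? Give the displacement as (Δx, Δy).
(2.1, -2.7)

The cyan cross was at (2.3, 6.9) in frame 1 and (4.4, 4.2) in frame 2.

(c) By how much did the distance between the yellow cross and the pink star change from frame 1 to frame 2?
-1.5

Distance in frame 1: 7.5. Distance in frame 2: 6.0.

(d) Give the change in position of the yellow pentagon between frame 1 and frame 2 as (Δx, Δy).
(0.8, 2.8)

The yellow pentagon was at (0.9, 2.1) in frame 1 and (1.7, 4.9) in frame 2.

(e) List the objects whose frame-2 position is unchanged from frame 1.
the pink star, the red square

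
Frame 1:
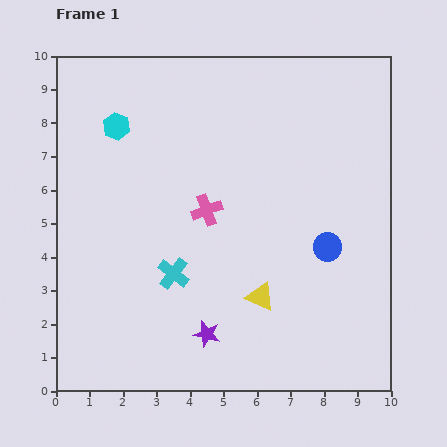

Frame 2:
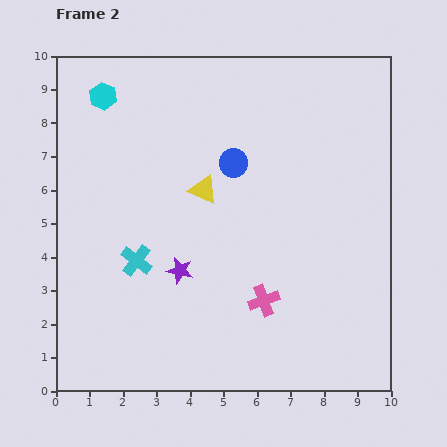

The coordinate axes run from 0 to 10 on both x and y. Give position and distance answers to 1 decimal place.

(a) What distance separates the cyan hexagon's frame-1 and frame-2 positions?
1.0

The cyan hexagon moved from (1.8, 7.9) to (1.4, 8.8), a distance of √(0.4² + 0.9²) ≈ 1.0.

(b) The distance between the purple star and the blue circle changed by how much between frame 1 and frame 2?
-0.8

Distance in frame 1: 4.4. Distance in frame 2: 3.6.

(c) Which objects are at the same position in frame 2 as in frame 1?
none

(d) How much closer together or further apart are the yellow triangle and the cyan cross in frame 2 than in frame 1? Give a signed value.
+0.2

Distance in frame 1: 2.7. Distance in frame 2: 2.9.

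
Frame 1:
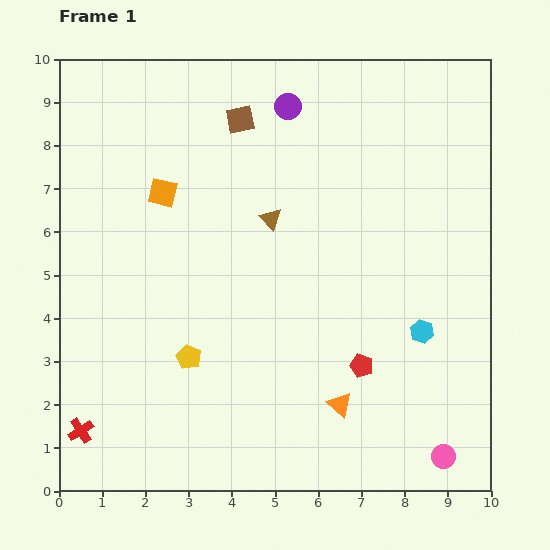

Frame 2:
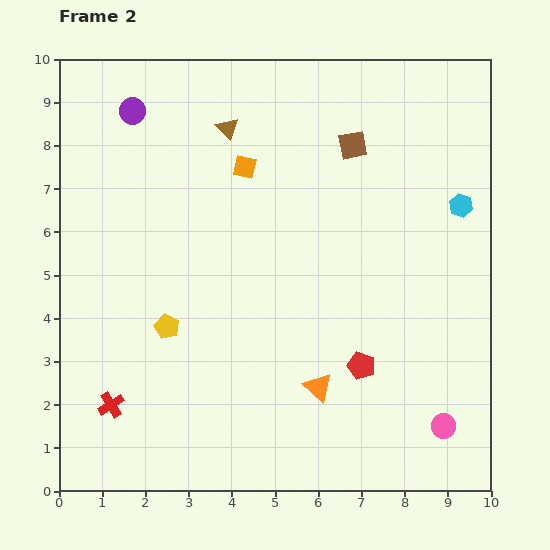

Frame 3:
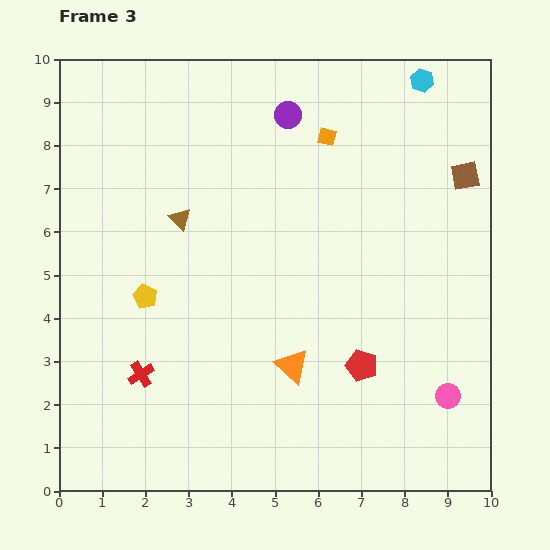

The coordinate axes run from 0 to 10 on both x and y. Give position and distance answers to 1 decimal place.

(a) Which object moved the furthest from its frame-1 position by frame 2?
the purple circle

(moved 3.6; next 3.0)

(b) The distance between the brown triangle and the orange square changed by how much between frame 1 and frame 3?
+1.3

Distance in frame 1: 2.6. Distance in frame 3: 3.9.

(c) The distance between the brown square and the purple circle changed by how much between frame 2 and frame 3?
-0.9

Distance in frame 2: 5.2. Distance in frame 3: 4.3.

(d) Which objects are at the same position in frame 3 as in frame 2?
the red pentagon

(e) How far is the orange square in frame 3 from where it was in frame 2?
2.0

The orange square moved from (4.3, 7.5) to (6.2, 8.2), a distance of √(1.9² + 0.7²) ≈ 2.0.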